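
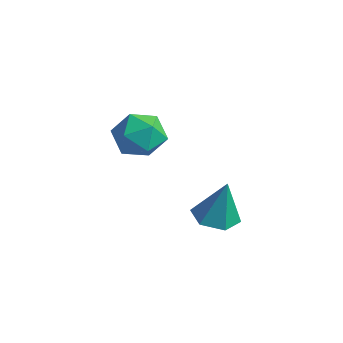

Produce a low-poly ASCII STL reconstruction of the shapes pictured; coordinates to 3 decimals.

solid 
facet normal -0.185 -0.128 -0.974
outer loop
vertex 2.943 2.351 0.947
vertex 2.183 1.71 1.176
vertex 1.997 2.708 1.08
endloop
endfacet
facet normal 0.371 0.902 0.222
outer loop
vertex 2.943 2.351 0.947
vertex 1.997 2.708 1.08
vertex 2.557 1.97 3.144
endloop
endfacet
facet normal -0.184 -0.128 -0.974
outer loop
vertex 1.997 2.708 1.08
vertex 2.183 1.71 1.176
vertex 1.237 2.067 1.308
endloop
endfacet
facet normal -0.514 0.754 0.409
outer loop
vertex 1.997 2.708 1.08
vertex 1.237 2.067 1.308
vertex 2.557 1.97 3.144
endloop
endfacet
facet normal -0.184 -0.128 -0.974
outer loop
vertex 1.237 2.067 1.308
vertex 2.183 1.71 1.176
vertex 1.424 1.069 1.404
endloop
endfacet
facet normal -0.811 -0.096 0.578
outer loop
vertex 1.237 2.067 1.308
vertex 1.424 1.069 1.404
vertex 2.557 1.97 3.144
endloop
endfacet
facet normal -0.184 -0.128 -0.974
outer loop
vertex 1.424 1.069 1.404
vertex 2.183 1.71 1.176
vertex 2.37 0.712 1.272
endloop
endfacet
facet normal -0.223 -0.799 0.559
outer loop
vertex 1.424 1.069 1.404
vertex 2.37 0.712 1.272
vertex 2.557 1.97 3.144
endloop
endfacet
facet normal -0.184 -0.128 -0.974
outer loop
vertex 2.37 0.712 1.272
vertex 2.183 1.71 1.176
vertex 3.13 1.353 1.044
endloop
endfacet
facet normal 0.661 -0.652 0.372
outer loop
vertex 2.37 0.712 1.272
vertex 3.13 1.353 1.044
vertex 2.557 1.97 3.144
endloop
endfacet
facet normal -0.185 -0.129 -0.974
outer loop
vertex 3.13 1.353 1.044
vertex 2.183 1.71 1.176
vertex 2.943 2.351 0.947
endloop
endfacet
facet normal 0.959 0.199 0.203
outer loop
vertex 3.13 1.353 1.044
vertex 2.943 2.351 0.947
vertex 2.557 1.97 3.144
endloop
endfacet
facet normal -0.842 -0.160 0.515
outer loop
vertex -3.465 2.184 3.732
vertex -3.29 0.97 3.64
vertex -2.823 1.588 4.595
endloop
endfacet
facet normal -0.537 0.453 0.712
outer loop
vertex -3.465 2.184 3.732
vertex -2.823 1.588 4.595
vertex -2.438 2.683 4.189
endloop
endfacet
facet normal -0.480 0.867 0.133
outer loop
vertex -3.465 2.184 3.732
vertex -2.438 2.683 4.189
vertex -2.666 2.742 2.981
endloop
endfacet
facet normal -0.751 0.509 -0.421
outer loop
vertex -3.465 2.184 3.732
vertex -2.666 2.742 2.981
vertex -3.193 1.683 2.642
endloop
endfacet
facet normal -0.975 -0.126 -0.185
outer loop
vertex -3.465 2.184 3.732
vertex -3.193 1.683 2.642
vertex -3.29 0.97 3.64
endloop
endfacet
facet normal 0.123 0.307 0.944
outer loop
vertex -2.438 2.683 4.189
vertex -2.823 1.588 4.595
vertex -1.627 1.777 4.378
endloop
endfacet
facet normal -0.372 -0.686 0.626
outer loop
vertex -2.823 1.588 4.595
vertex -3.29 0.97 3.64
vertex -2.154 0.718 4.039
endloop
endfacet
facet normal -0.587 -0.631 -0.508
outer loop
vertex -3.29 0.97 3.64
vertex -3.193 1.683 2.642
vertex -2.382 0.777 2.831
endloop
endfacet
facet normal -0.224 0.397 -0.890
outer loop
vertex -3.193 1.683 2.642
vertex -2.666 2.742 2.981
vertex -1.997 1.872 2.425
endloop
endfacet
facet normal 0.214 0.977 0.007
outer loop
vertex -2.666 2.742 2.981
vertex -2.438 2.683 4.189
vertex -1.53 2.49 3.38
endloop
endfacet
facet normal 0.751 -0.509 0.421
outer loop
vertex -1.355 1.276 3.288
vertex -1.627 1.777 4.378
vertex -2.154 0.718 4.039
endloop
endfacet
facet normal 0.480 -0.867 -0.133
outer loop
vertex -1.355 1.276 3.288
vertex -2.154 0.718 4.039
vertex -2.382 0.777 2.831
endloop
endfacet
facet normal 0.537 -0.453 -0.712
outer loop
vertex -1.355 1.276 3.288
vertex -2.382 0.777 2.831
vertex -1.997 1.872 2.425
endloop
endfacet
facet normal 0.842 0.160 -0.515
outer loop
vertex -1.355 1.276 3.288
vertex -1.997 1.872 2.425
vertex -1.53 2.49 3.38
endloop
endfacet
facet normal 0.975 0.126 0.185
outer loop
vertex -1.355 1.276 3.288
vertex -1.53 2.49 3.38
vertex -1.627 1.777 4.378
endloop
endfacet
facet normal 0.224 -0.397 0.890
outer loop
vertex -2.154 0.718 4.039
vertex -1.627 1.777 4.378
vertex -2.823 1.588 4.595
endloop
endfacet
facet normal -0.214 -0.977 -0.007
outer loop
vertex -2.382 0.777 2.831
vertex -2.154 0.718 4.039
vertex -3.29 0.97 3.64
endloop
endfacet
facet normal -0.123 -0.307 -0.944
outer loop
vertex -1.997 1.872 2.425
vertex -2.382 0.777 2.831
vertex -3.193 1.683 2.642
endloop
endfacet
facet normal 0.372 0.686 -0.626
outer loop
vertex -1.53 2.49 3.38
vertex -1.997 1.872 2.425
vertex -2.666 2.742 2.981
endloop
endfacet
facet normal 0.587 0.631 0.508
outer loop
vertex -1.627 1.777 4.378
vertex -1.53 2.49 3.38
vertex -2.438 2.683 4.189
endloop
endfacet

endsolid


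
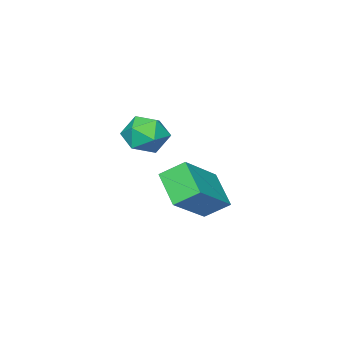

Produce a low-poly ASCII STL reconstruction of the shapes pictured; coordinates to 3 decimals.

solid 
facet normal -0.958 0.278 -0.070
outer loop
vertex 1.925 -1.923 2.48
vertex 1.861 -1.969 3.17
vertex 2.056 -1.37 2.879
endloop
endfacet
facet normal -0.570 0.565 -0.596
outer loop
vertex 1.925 -1.923 2.48
vertex 2.056 -1.37 2.879
vertex 2.471 -1.518 2.342
endloop
endfacet
facet normal -0.267 0.032 -0.963
outer loop
vertex 1.925 -1.923 2.48
vertex 2.471 -1.518 2.342
vertex 2.533 -2.208 2.302
endloop
endfacet
facet normal -0.468 -0.584 -0.664
outer loop
vertex 1.925 -1.923 2.48
vertex 2.533 -2.208 2.302
vertex 2.156 -2.487 2.813
endloop
endfacet
facet normal -0.895 -0.432 -0.112
outer loop
vertex 1.925 -1.923 2.48
vertex 2.156 -2.487 2.813
vertex 1.861 -1.969 3.17
endloop
endfacet
facet normal -0.049 0.952 -0.301
outer loop
vertex 2.471 -1.518 2.342
vertex 2.056 -1.37 2.879
vertex 2.744 -1.313 2.947
endloop
endfacet
facet normal -0.677 0.488 0.551
outer loop
vertex 2.056 -1.37 2.879
vertex 1.861 -1.969 3.17
vertex 2.367 -1.592 3.458
endloop
endfacet
facet normal -0.575 -0.660 0.483
outer loop
vertex 1.861 -1.969 3.17
vertex 2.156 -2.487 2.813
vertex 2.429 -2.282 3.418
endloop
endfacet
facet normal 0.115 -0.905 -0.409
outer loop
vertex 2.156 -2.487 2.813
vertex 2.533 -2.208 2.302
vertex 2.844 -2.43 2.881
endloop
endfacet
facet normal 0.440 0.091 -0.893
outer loop
vertex 2.533 -2.208 2.302
vertex 2.471 -1.518 2.342
vertex 3.039 -1.831 2.59
endloop
endfacet
facet normal 0.468 0.584 0.664
outer loop
vertex 2.975 -1.877 3.28
vertex 2.744 -1.313 2.947
vertex 2.367 -1.592 3.458
endloop
endfacet
facet normal 0.267 -0.032 0.963
outer loop
vertex 2.975 -1.877 3.28
vertex 2.367 -1.592 3.458
vertex 2.429 -2.282 3.418
endloop
endfacet
facet normal 0.570 -0.565 0.596
outer loop
vertex 2.975 -1.877 3.28
vertex 2.429 -2.282 3.418
vertex 2.844 -2.43 2.881
endloop
endfacet
facet normal 0.958 -0.278 0.070
outer loop
vertex 2.975 -1.877 3.28
vertex 2.844 -2.43 2.881
vertex 3.039 -1.831 2.59
endloop
endfacet
facet normal 0.895 0.432 0.112
outer loop
vertex 2.975 -1.877 3.28
vertex 3.039 -1.831 2.59
vertex 2.744 -1.313 2.947
endloop
endfacet
facet normal -0.115 0.905 0.409
outer loop
vertex 2.367 -1.592 3.458
vertex 2.744 -1.313 2.947
vertex 2.056 -1.37 2.879
endloop
endfacet
facet normal -0.440 -0.091 0.893
outer loop
vertex 2.429 -2.282 3.418
vertex 2.367 -1.592 3.458
vertex 1.861 -1.969 3.17
endloop
endfacet
facet normal 0.049 -0.952 0.301
outer loop
vertex 2.844 -2.43 2.881
vertex 2.429 -2.282 3.418
vertex 2.156 -2.487 2.813
endloop
endfacet
facet normal 0.677 -0.488 -0.551
outer loop
vertex 3.039 -1.831 2.59
vertex 2.844 -2.43 2.881
vertex 2.533 -2.208 2.302
endloop
endfacet
facet normal 0.575 0.660 -0.483
outer loop
vertex 2.744 -1.313 2.947
vertex 3.039 -1.831 2.59
vertex 2.471 -1.518 2.342
endloop
endfacet
facet normal -0.809 -0.091 -0.581
outer loop
vertex -0.265 -2.847 -0.271
vertex -0.692 -2.265 0.233
vertex 0.143 -1.932 -0.983
endloop
endfacet
facet normal 0.484 -0.662 -0.573
outer loop
vertex 1.552 -1.775 0.027
vertex -0.265 -2.847 -0.271
vertex 0.143 -1.932 -0.983
endloop
endfacet
facet normal -0.809 -0.090 -0.580
outer loop
vertex 0.143 -1.932 -0.983
vertex -0.692 -2.265 0.233
vertex -0.283 -1.35 -0.479
endloop
endfacet
facet normal 0.332 0.745 -0.579
outer loop
vertex -0.283 -1.35 -0.479
vertex 1.552 -1.775 0.027
vertex 0.143 -1.932 -0.983
endloop
endfacet
facet normal -0.332 -0.745 0.579
outer loop
vertex -0.265 -2.847 -0.271
vertex 0.717 -2.108 1.243
vertex -0.692 -2.265 0.233
endloop
endfacet
facet normal 0.484 -0.662 -0.572
outer loop
vertex 1.143 -2.69 0.739
vertex -0.265 -2.847 -0.271
vertex 1.552 -1.775 0.027
endloop
endfacet
facet normal -0.332 -0.745 0.579
outer loop
vertex 1.143 -2.69 0.739
vertex 0.717 -2.108 1.243
vertex -0.265 -2.847 -0.271
endloop
endfacet
facet normal -0.484 0.662 0.572
outer loop
vertex -0.692 -2.265 0.233
vertex 0.717 -2.108 1.243
vertex -0.283 -1.35 -0.479
endloop
endfacet
facet normal 0.332 0.745 -0.579
outer loop
vertex 1.125 -1.193 0.531
vertex 1.552 -1.775 0.027
vertex -0.283 -1.35 -0.479
endloop
endfacet
facet normal -0.484 0.661 0.572
outer loop
vertex -0.283 -1.35 -0.479
vertex 0.717 -2.108 1.243
vertex 1.125 -1.193 0.531
endloop
endfacet
facet normal 0.809 0.090 0.581
outer loop
vertex 1.125 -1.193 0.531
vertex 1.143 -2.69 0.739
vertex 1.552 -1.775 0.027
endloop
endfacet
facet normal 0.810 0.090 0.580
outer loop
vertex 0.717 -2.108 1.243
vertex 1.143 -2.69 0.739
vertex 1.125 -1.193 0.531
endloop
endfacet

endsolid


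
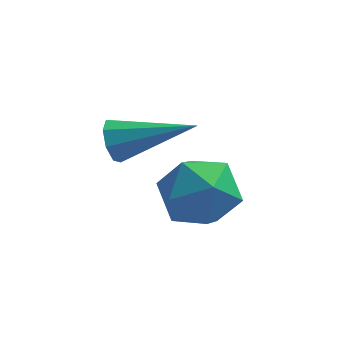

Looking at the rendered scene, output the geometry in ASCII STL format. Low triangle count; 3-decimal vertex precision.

solid 
facet normal -0.938 0.004 -0.347
outer loop
vertex 0.796 2.014 -0.896
vertex 0.629 2.232 -0.443
vertex 0.802 2.419 -0.908
endloop
endfacet
facet normal 0.586 -0.033 -0.810
outer loop
vertex 0.796 2.014 -0.896
vertex 0.802 2.419 -0.908
vertex 2.271 2.228 0.163
endloop
endfacet
facet normal -0.937 0.002 -0.348
outer loop
vertex 0.802 2.419 -0.908
vertex 0.629 2.232 -0.443
vertex 0.706 2.715 -0.648
endloop
endfacet
facet normal 0.498 0.658 -0.565
outer loop
vertex 0.802 2.419 -0.908
vertex 0.706 2.715 -0.648
vertex 2.271 2.228 0.163
endloop
endfacet
facet normal -0.938 0.003 -0.346
outer loop
vertex 0.706 2.715 -0.648
vertex 0.629 2.232 -0.443
vertex 0.566 2.729 -0.268
endloop
endfacet
facet normal 0.267 0.962 0.063
outer loop
vertex 0.706 2.715 -0.648
vertex 0.566 2.729 -0.268
vertex 2.271 2.228 0.163
endloop
endfacet
facet normal -0.939 0.003 -0.345
outer loop
vertex 0.566 2.729 -0.268
vertex 0.629 2.232 -0.443
vertex 0.463 2.451 0.01
endloop
endfacet
facet normal 0.026 0.702 0.712
outer loop
vertex 0.566 2.729 -0.268
vertex 0.463 2.451 0.01
vertex 2.271 2.228 0.163
endloop
endfacet
facet normal -0.938 0.004 -0.346
outer loop
vertex 0.463 2.451 0.01
vertex 0.629 2.232 -0.443
vertex 0.457 2.046 0.022
endloop
endfacet
facet normal -0.081 0.031 0.996
outer loop
vertex 0.463 2.451 0.01
vertex 0.457 2.046 0.022
vertex 2.271 2.228 0.163
endloop
endfacet
facet normal -0.938 0.003 -0.346
outer loop
vertex 0.457 2.046 0.022
vertex 0.629 2.232 -0.443
vertex 0.552 1.75 -0.238
endloop
endfacet
facet normal 0.008 -0.659 0.753
outer loop
vertex 0.457 2.046 0.022
vertex 0.552 1.75 -0.238
vertex 2.271 2.228 0.163
endloop
endfacet
facet normal -0.938 0.002 -0.347
outer loop
vertex 0.552 1.75 -0.238
vertex 0.629 2.232 -0.443
vertex 0.693 1.736 -0.619
endloop
endfacet
facet normal 0.239 -0.963 0.124
outer loop
vertex 0.552 1.75 -0.238
vertex 0.693 1.736 -0.619
vertex 2.271 2.228 0.163
endloop
endfacet
facet normal -0.938 0.002 -0.347
outer loop
vertex 0.693 1.736 -0.619
vertex 0.629 2.232 -0.443
vertex 0.796 2.014 -0.896
endloop
endfacet
facet normal 0.480 -0.702 -0.526
outer loop
vertex 0.693 1.736 -0.619
vertex 0.796 2.014 -0.896
vertex 2.271 2.228 0.163
endloop
endfacet
facet normal -0.685 0.510 0.520
outer loop
vertex 1.38 2.976 -2.304
vertex 1.905 2.872 -1.511
vertex 2.04 3.63 -2.077
endloop
endfacet
facet normal -0.667 0.728 -0.159
outer loop
vertex 1.38 2.976 -2.304
vertex 2.04 3.63 -2.077
vertex 1.943 3.343 -2.985
endloop
endfacet
facet normal -0.802 0.163 -0.575
outer loop
vertex 1.38 2.976 -2.304
vertex 1.943 3.343 -2.985
vertex 1.748 2.406 -2.979
endloop
endfacet
facet normal -0.903 -0.402 -0.152
outer loop
vertex 1.38 2.976 -2.304
vertex 1.748 2.406 -2.979
vertex 1.724 2.115 -2.068
endloop
endfacet
facet normal -0.830 -0.188 0.525
outer loop
vertex 1.38 2.976 -2.304
vertex 1.724 2.115 -2.068
vertex 1.905 2.872 -1.511
endloop
endfacet
facet normal -0.005 0.954 -0.301
outer loop
vertex 1.943 3.343 -2.985
vertex 2.04 3.63 -2.077
vertex 2.816 3.465 -2.612
endloop
endfacet
facet normal -0.034 0.602 0.798
outer loop
vertex 2.04 3.63 -2.077
vertex 1.905 2.872 -1.511
vertex 2.792 3.174 -1.701
endloop
endfacet
facet normal -0.270 -0.528 0.805
outer loop
vertex 1.905 2.872 -1.511
vertex 1.724 2.115 -2.068
vertex 2.597 2.237 -1.695
endloop
endfacet
facet normal -0.386 -0.876 -0.290
outer loop
vertex 1.724 2.115 -2.068
vertex 1.748 2.406 -2.979
vertex 2.5 1.95 -2.603
endloop
endfacet
facet normal -0.222 0.040 -0.974
outer loop
vertex 1.748 2.406 -2.979
vertex 1.943 3.343 -2.985
vertex 2.635 2.708 -3.169
endloop
endfacet
facet normal 0.903 0.402 0.152
outer loop
vertex 3.16 2.604 -2.376
vertex 2.816 3.465 -2.612
vertex 2.792 3.174 -1.701
endloop
endfacet
facet normal 0.802 -0.163 0.575
outer loop
vertex 3.16 2.604 -2.376
vertex 2.792 3.174 -1.701
vertex 2.597 2.237 -1.695
endloop
endfacet
facet normal 0.667 -0.728 0.159
outer loop
vertex 3.16 2.604 -2.376
vertex 2.597 2.237 -1.695
vertex 2.5 1.95 -2.603
endloop
endfacet
facet normal 0.685 -0.510 -0.520
outer loop
vertex 3.16 2.604 -2.376
vertex 2.5 1.95 -2.603
vertex 2.635 2.708 -3.169
endloop
endfacet
facet normal 0.830 0.188 -0.525
outer loop
vertex 3.16 2.604 -2.376
vertex 2.635 2.708 -3.169
vertex 2.816 3.465 -2.612
endloop
endfacet
facet normal 0.386 0.876 0.290
outer loop
vertex 2.792 3.174 -1.701
vertex 2.816 3.465 -2.612
vertex 2.04 3.63 -2.077
endloop
endfacet
facet normal 0.222 -0.040 0.974
outer loop
vertex 2.597 2.237 -1.695
vertex 2.792 3.174 -1.701
vertex 1.905 2.872 -1.511
endloop
endfacet
facet normal 0.005 -0.954 0.301
outer loop
vertex 2.5 1.95 -2.603
vertex 2.597 2.237 -1.695
vertex 1.724 2.115 -2.068
endloop
endfacet
facet normal 0.034 -0.602 -0.798
outer loop
vertex 2.635 2.708 -3.169
vertex 2.5 1.95 -2.603
vertex 1.748 2.406 -2.979
endloop
endfacet
facet normal 0.270 0.528 -0.805
outer loop
vertex 2.816 3.465 -2.612
vertex 2.635 2.708 -3.169
vertex 1.943 3.343 -2.985
endloop
endfacet

endsolid


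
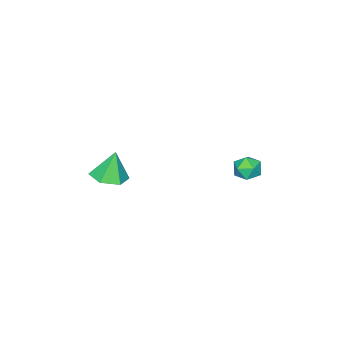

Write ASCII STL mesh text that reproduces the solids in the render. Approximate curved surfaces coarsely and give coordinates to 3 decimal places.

solid 
facet normal 0.236 -0.072 -0.969
outer loop
vertex 4.482 -0.977 1.274
vertex 3.508 -1.23 1.056
vertex 3.796 -0.242 1.053
endloop
endfacet
facet normal 0.514 0.649 0.561
outer loop
vertex 4.482 -0.977 1.274
vertex 3.796 -0.242 1.053
vertex 3.112 -1.11 2.684
endloop
endfacet
facet normal 0.236 -0.072 -0.969
outer loop
vertex 3.796 -0.242 1.053
vertex 3.508 -1.23 1.056
vertex 2.822 -0.495 0.835
endloop
endfacet
facet normal -0.307 0.887 0.343
outer loop
vertex 3.796 -0.242 1.053
vertex 2.822 -0.495 0.835
vertex 3.112 -1.11 2.684
endloop
endfacet
facet normal 0.235 -0.072 -0.969
outer loop
vertex 2.822 -0.495 0.835
vertex 3.508 -1.23 1.056
vertex 2.533 -1.483 0.838
endloop
endfacet
facet normal -0.932 0.273 0.237
outer loop
vertex 2.822 -0.495 0.835
vertex 2.533 -1.483 0.838
vertex 3.112 -1.11 2.684
endloop
endfacet
facet normal 0.235 -0.072 -0.969
outer loop
vertex 2.533 -1.483 0.838
vertex 3.508 -1.23 1.056
vertex 3.219 -2.219 1.059
endloop
endfacet
facet normal -0.736 -0.581 0.348
outer loop
vertex 2.533 -1.483 0.838
vertex 3.219 -2.219 1.059
vertex 3.112 -1.11 2.684
endloop
endfacet
facet normal 0.235 -0.072 -0.969
outer loop
vertex 3.219 -2.219 1.059
vertex 3.508 -1.23 1.056
vertex 4.194 -1.966 1.277
endloop
endfacet
facet normal 0.086 -0.820 0.565
outer loop
vertex 3.219 -2.219 1.059
vertex 4.194 -1.966 1.277
vertex 3.112 -1.11 2.684
endloop
endfacet
facet normal 0.236 -0.072 -0.969
outer loop
vertex 4.194 -1.966 1.277
vertex 3.508 -1.23 1.056
vertex 4.482 -0.977 1.274
endloop
endfacet
facet normal 0.712 -0.205 0.672
outer loop
vertex 4.194 -1.966 1.277
vertex 4.482 -0.977 1.274
vertex 3.112 -1.11 2.684
endloop
endfacet
facet normal -0.113 0.482 0.869
outer loop
vertex -3.725 2.714 -0.224
vertex -3.169 2.183 0.143
vertex -2.895 2.903 -0.221
endloop
endfacet
facet normal -0.212 0.924 0.317
outer loop
vertex -3.725 2.714 -0.224
vertex -2.895 2.903 -0.221
vertex -3.36 3.037 -0.922
endloop
endfacet
facet normal -0.743 0.664 -0.082
outer loop
vertex -3.725 2.714 -0.224
vertex -3.36 3.037 -0.922
vertex -3.921 2.4 -0.992
endloop
endfacet
facet normal -0.973 0.061 0.223
outer loop
vertex -3.725 2.714 -0.224
vertex -3.921 2.4 -0.992
vertex -3.803 1.872 -0.334
endloop
endfacet
facet normal -0.584 -0.052 0.810
outer loop
vertex -3.725 2.714 -0.224
vertex -3.803 1.872 -0.334
vertex -3.169 2.183 0.143
endloop
endfacet
facet normal 0.381 0.921 -0.077
outer loop
vertex -3.36 3.037 -0.922
vertex -2.895 2.903 -0.221
vertex -2.577 2.708 -0.986
endloop
endfacet
facet normal 0.542 0.206 0.815
outer loop
vertex -2.895 2.903 -0.221
vertex -3.169 2.183 0.143
vertex -2.459 2.18 -0.328
endloop
endfacet
facet normal -0.218 -0.659 0.720
outer loop
vertex -3.169 2.183 0.143
vertex -3.803 1.872 -0.334
vertex -3.02 1.543 -0.398
endloop
endfacet
facet normal -0.848 -0.477 -0.231
outer loop
vertex -3.803 1.872 -0.334
vertex -3.921 2.4 -0.992
vertex -3.485 1.677 -1.099
endloop
endfacet
facet normal -0.477 0.500 -0.723
outer loop
vertex -3.921 2.4 -0.992
vertex -3.36 3.037 -0.922
vertex -3.211 2.397 -1.463
endloop
endfacet
facet normal 0.973 -0.061 -0.223
outer loop
vertex -2.655 1.866 -1.096
vertex -2.577 2.708 -0.986
vertex -2.459 2.18 -0.328
endloop
endfacet
facet normal 0.743 -0.664 0.082
outer loop
vertex -2.655 1.866 -1.096
vertex -2.459 2.18 -0.328
vertex -3.02 1.543 -0.398
endloop
endfacet
facet normal 0.212 -0.924 -0.317
outer loop
vertex -2.655 1.866 -1.096
vertex -3.02 1.543 -0.398
vertex -3.485 1.677 -1.099
endloop
endfacet
facet normal 0.113 -0.482 -0.869
outer loop
vertex -2.655 1.866 -1.096
vertex -3.485 1.677 -1.099
vertex -3.211 2.397 -1.463
endloop
endfacet
facet normal 0.584 0.052 -0.810
outer loop
vertex -2.655 1.866 -1.096
vertex -3.211 2.397 -1.463
vertex -2.577 2.708 -0.986
endloop
endfacet
facet normal 0.848 0.477 0.231
outer loop
vertex -2.459 2.18 -0.328
vertex -2.577 2.708 -0.986
vertex -2.895 2.903 -0.221
endloop
endfacet
facet normal 0.477 -0.500 0.723
outer loop
vertex -3.02 1.543 -0.398
vertex -2.459 2.18 -0.328
vertex -3.169 2.183 0.143
endloop
endfacet
facet normal -0.381 -0.921 0.077
outer loop
vertex -3.485 1.677 -1.099
vertex -3.02 1.543 -0.398
vertex -3.803 1.872 -0.334
endloop
endfacet
facet normal -0.542 -0.206 -0.815
outer loop
vertex -3.211 2.397 -1.463
vertex -3.485 1.677 -1.099
vertex -3.921 2.4 -0.992
endloop
endfacet
facet normal 0.218 0.659 -0.720
outer loop
vertex -2.577 2.708 -0.986
vertex -3.211 2.397 -1.463
vertex -3.36 3.037 -0.922
endloop
endfacet

endsolid


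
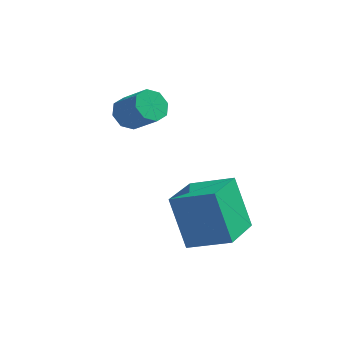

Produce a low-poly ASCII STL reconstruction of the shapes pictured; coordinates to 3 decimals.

solid 
facet normal -0.934 -0.033 -0.355
outer loop
vertex -1.325 -1.847 -0.593
vertex -1.262 -0.038 -0.925
vertex -0.602 -2.215 -2.465
endloop
endfacet
facet normal -0.034 -0.983 0.180
outer loop
vertex 0.902 -2.162 -1.895
vertex -1.325 -1.847 -0.593
vertex -0.602 -2.215 -2.465
endloop
endfacet
facet normal -0.935 -0.033 -0.354
outer loop
vertex -0.602 -2.215 -2.465
vertex -1.262 -0.038 -0.925
vertex -0.54 -0.406 -2.797
endloop
endfacet
facet normal 0.354 -0.181 -0.918
outer loop
vertex -0.54 -0.406 -2.797
vertex 0.902 -2.162 -1.895
vertex -0.602 -2.215 -2.465
endloop
endfacet
facet normal -0.354 0.181 0.918
outer loop
vertex -1.325 -1.847 -0.593
vertex 0.242 0.015 -0.355
vertex -1.262 -0.038 -0.925
endloop
endfacet
facet normal -0.034 -0.983 0.180
outer loop
vertex 0.18 -1.794 -0.023
vertex -1.325 -1.847 -0.593
vertex 0.902 -2.162 -1.895
endloop
endfacet
facet normal -0.354 0.181 0.918
outer loop
vertex 0.18 -1.794 -0.023
vertex 0.242 0.015 -0.355
vertex -1.325 -1.847 -0.593
endloop
endfacet
facet normal 0.034 0.983 -0.180
outer loop
vertex -1.262 -0.038 -0.925
vertex 0.242 0.015 -0.355
vertex -0.54 -0.406 -2.797
endloop
endfacet
facet normal 0.354 -0.181 -0.918
outer loop
vertex 0.965 -0.353 -2.227
vertex 0.902 -2.162 -1.895
vertex -0.54 -0.406 -2.797
endloop
endfacet
facet normal 0.034 0.983 -0.180
outer loop
vertex -0.54 -0.406 -2.797
vertex 0.242 0.015 -0.355
vertex 0.965 -0.353 -2.227
endloop
endfacet
facet normal 0.935 0.032 0.354
outer loop
vertex 0.965 -0.353 -2.227
vertex 0.18 -1.794 -0.023
vertex 0.902 -2.162 -1.895
endloop
endfacet
facet normal 0.934 0.033 0.354
outer loop
vertex 0.242 0.015 -0.355
vertex 0.18 -1.794 -0.023
vertex 0.965 -0.353 -2.227
endloop
endfacet
facet normal -0.741 0.290 -0.605
outer loop
vertex -3.543 1.767 0.473
vertex -4.005 1.591 0.954
vertex -3.655 2.165 0.801
endloop
endfacet
facet normal 0.638 0.589 -0.497
outer loop
vertex -3.543 1.767 0.473
vertex -3.655 2.165 0.801
vertex -2.573 1.385 1.265
endloop
endfacet
facet normal 0.637 0.588 -0.498
outer loop
vertex -2.573 1.385 1.265
vertex -3.655 2.165 0.801
vertex -2.684 1.783 1.593
endloop
endfacet
facet normal 0.741 -0.292 0.605
outer loop
vertex -2.573 1.385 1.265
vertex -2.684 1.783 1.593
vertex -3.035 1.209 1.746
endloop
endfacet
facet normal -0.741 0.291 -0.605
outer loop
vertex -3.655 2.165 0.801
vertex -4.005 1.591 0.954
vertex -3.972 2.227 1.219
endloop
endfacet
facet normal 0.302 0.949 0.088
outer loop
vertex -3.655 2.165 0.801
vertex -3.972 2.227 1.219
vertex -2.684 1.783 1.593
endloop
endfacet
facet normal 0.302 0.949 0.088
outer loop
vertex -2.684 1.783 1.593
vertex -3.972 2.227 1.219
vertex -3.001 1.845 2.011
endloop
endfacet
facet normal 0.741 -0.292 0.605
outer loop
vertex -2.684 1.783 1.593
vertex -3.001 1.845 2.011
vertex -3.035 1.209 1.746
endloop
endfacet
facet normal -0.742 0.290 -0.604
outer loop
vertex -3.972 2.227 1.219
vertex -4.005 1.591 0.954
vertex -4.308 1.916 1.482
endloop
endfacet
facet normal -0.211 0.754 0.622
outer loop
vertex -3.972 2.227 1.219
vertex -4.308 1.916 1.482
vertex -3.001 1.845 2.011
endloop
endfacet
facet normal -0.211 0.754 0.622
outer loop
vertex -3.001 1.845 2.011
vertex -4.308 1.916 1.482
vertex -3.337 1.534 2.274
endloop
endfacet
facet normal 0.742 -0.291 0.604
outer loop
vertex -3.001 1.845 2.011
vertex -3.337 1.534 2.274
vertex -3.035 1.209 1.746
endloop
endfacet
facet normal -0.741 0.292 -0.605
outer loop
vertex -4.308 1.916 1.482
vertex -4.005 1.591 0.954
vertex -4.467 1.415 1.435
endloop
endfacet
facet normal -0.600 0.116 0.792
outer loop
vertex -4.308 1.916 1.482
vertex -4.467 1.415 1.435
vertex -3.337 1.534 2.274
endloop
endfacet
facet normal -0.600 0.117 0.791
outer loop
vertex -3.337 1.534 2.274
vertex -4.467 1.415 1.435
vertex -3.497 1.033 2.227
endloop
endfacet
facet normal 0.741 -0.293 0.604
outer loop
vertex -3.337 1.534 2.274
vertex -3.497 1.033 2.227
vertex -3.035 1.209 1.746
endloop
endfacet
facet normal -0.741 0.292 -0.605
outer loop
vertex -4.467 1.415 1.435
vertex -4.005 1.591 0.954
vertex -4.356 1.017 1.107
endloop
endfacet
facet normal -0.638 -0.588 0.498
outer loop
vertex -4.467 1.415 1.435
vertex -4.356 1.017 1.107
vertex -3.497 1.033 2.227
endloop
endfacet
facet normal -0.637 -0.589 0.497
outer loop
vertex -3.497 1.033 2.227
vertex -4.356 1.017 1.107
vertex -3.385 0.635 1.899
endloop
endfacet
facet normal 0.741 -0.290 0.605
outer loop
vertex -3.497 1.033 2.227
vertex -3.385 0.635 1.899
vertex -3.035 1.209 1.746
endloop
endfacet
facet normal -0.741 0.292 -0.605
outer loop
vertex -4.356 1.017 1.107
vertex -4.005 1.591 0.954
vertex -4.039 0.955 0.689
endloop
endfacet
facet normal -0.302 -0.949 -0.088
outer loop
vertex -4.356 1.017 1.107
vertex -4.039 0.955 0.689
vertex -3.385 0.635 1.899
endloop
endfacet
facet normal -0.302 -0.949 -0.088
outer loop
vertex -3.385 0.635 1.899
vertex -4.039 0.955 0.689
vertex -3.068 0.573 1.481
endloop
endfacet
facet normal 0.741 -0.291 0.605
outer loop
vertex -3.385 0.635 1.899
vertex -3.068 0.573 1.481
vertex -3.035 1.209 1.746
endloop
endfacet
facet normal -0.742 0.291 -0.604
outer loop
vertex -4.039 0.955 0.689
vertex -4.005 1.591 0.954
vertex -3.703 1.266 0.426
endloop
endfacet
facet normal 0.211 -0.754 -0.622
outer loop
vertex -4.039 0.955 0.689
vertex -3.703 1.266 0.426
vertex -3.068 0.573 1.481
endloop
endfacet
facet normal 0.211 -0.754 -0.622
outer loop
vertex -3.068 0.573 1.481
vertex -3.703 1.266 0.426
vertex -2.732 0.884 1.218
endloop
endfacet
facet normal 0.742 -0.290 0.604
outer loop
vertex -3.068 0.573 1.481
vertex -2.732 0.884 1.218
vertex -3.035 1.209 1.746
endloop
endfacet
facet normal -0.741 0.293 -0.604
outer loop
vertex -3.703 1.266 0.426
vertex -4.005 1.591 0.954
vertex -3.543 1.767 0.473
endloop
endfacet
facet normal 0.600 -0.117 -0.792
outer loop
vertex -3.703 1.266 0.426
vertex -3.543 1.767 0.473
vertex -2.732 0.884 1.218
endloop
endfacet
facet normal 0.600 -0.116 -0.791
outer loop
vertex -2.732 0.884 1.218
vertex -3.543 1.767 0.473
vertex -2.573 1.385 1.265
endloop
endfacet
facet normal 0.741 -0.292 0.605
outer loop
vertex -2.732 0.884 1.218
vertex -2.573 1.385 1.265
vertex -3.035 1.209 1.746
endloop
endfacet

endsolid


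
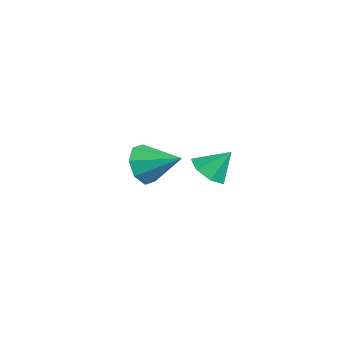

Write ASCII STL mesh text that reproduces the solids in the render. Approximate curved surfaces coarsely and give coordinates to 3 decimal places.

solid 
facet normal -0.197 -0.616 -0.763
outer loop
vertex 2.892 -0.746 -1.674
vertex 2.365 -1.12 -1.236
vertex 2.26 -0.506 -1.705
endloop
endfacet
facet normal 0.357 0.920 -0.160
outer loop
vertex 2.892 -0.746 -1.674
vertex 2.26 -0.506 -1.705
vertex 2.595 -0.4 -0.344
endloop
endfacet
facet normal -0.195 -0.616 -0.763
outer loop
vertex 2.26 -0.506 -1.705
vertex 2.365 -1.12 -1.236
vertex 1.707 -0.728 -1.384
endloop
endfacet
facet normal -0.364 0.931 0.017
outer loop
vertex 2.26 -0.506 -1.705
vertex 1.707 -0.728 -1.384
vertex 2.595 -0.4 -0.344
endloop
endfacet
facet normal -0.196 -0.616 -0.763
outer loop
vertex 1.707 -0.728 -1.384
vertex 2.365 -1.12 -1.236
vertex 1.65 -1.246 -0.951
endloop
endfacet
facet normal -0.736 0.480 0.477
outer loop
vertex 1.707 -0.728 -1.384
vertex 1.65 -1.246 -0.951
vertex 2.595 -0.4 -0.344
endloop
endfacet
facet normal -0.196 -0.615 -0.764
outer loop
vertex 1.65 -1.246 -0.951
vertex 2.365 -1.12 -1.236
vertex 2.132 -1.669 -0.734
endloop
endfacet
facet normal -0.477 -0.095 0.874
outer loop
vertex 1.65 -1.246 -0.951
vertex 2.132 -1.669 -0.734
vertex 2.595 -0.4 -0.344
endloop
endfacet
facet normal -0.195 -0.615 -0.764
outer loop
vertex 2.132 -1.669 -0.734
vertex 2.365 -1.12 -1.236
vertex 2.789 -1.679 -0.894
endloop
endfacet
facet normal 0.216 -0.358 0.908
outer loop
vertex 2.132 -1.669 -0.734
vertex 2.789 -1.679 -0.894
vertex 2.595 -0.4 -0.344
endloop
endfacet
facet normal -0.197 -0.616 -0.763
outer loop
vertex 2.789 -1.679 -0.894
vertex 2.365 -1.12 -1.236
vertex 3.127 -1.268 -1.313
endloop
endfacet
facet normal 0.825 -0.113 0.554
outer loop
vertex 2.789 -1.679 -0.894
vertex 3.127 -1.268 -1.313
vertex 2.595 -0.4 -0.344
endloop
endfacet
facet normal -0.197 -0.616 -0.763
outer loop
vertex 3.127 -1.268 -1.313
vertex 2.365 -1.12 -1.236
vertex 2.892 -0.746 -1.674
endloop
endfacet
facet normal 0.887 0.455 0.080
outer loop
vertex 3.127 -1.268 -1.313
vertex 2.892 -0.746 -1.674
vertex 2.595 -0.4 -0.344
endloop
endfacet
facet normal -0.597 -0.699 -0.394
outer loop
vertex -1.335 -2.391 -3.635
vertex -1.937 -2.279 -2.921
vertex -1.833 -1.89 -3.77
endloop
endfacet
facet normal 0.639 0.471 -0.609
outer loop
vertex -1.335 -2.391 -3.635
vertex -1.833 -1.89 -3.77
vertex -0.963 -1.141 -2.279
endloop
endfacet
facet normal -0.598 -0.698 -0.393
outer loop
vertex -1.833 -1.89 -3.77
vertex -1.937 -2.279 -2.921
vertex -2.391 -1.616 -3.408
endloop
endfacet
facet normal 0.103 0.863 -0.494
outer loop
vertex -1.833 -1.89 -3.77
vertex -2.391 -1.616 -3.408
vertex -0.963 -1.141 -2.279
endloop
endfacet
facet normal -0.598 -0.698 -0.394
outer loop
vertex -2.391 -1.616 -3.408
vertex -1.937 -2.279 -2.921
vertex -2.683 -1.731 -2.761
endloop
endfacet
facet normal -0.329 0.944 0.019
outer loop
vertex -2.391 -1.616 -3.408
vertex -2.683 -1.731 -2.761
vertex -0.963 -1.141 -2.279
endloop
endfacet
facet normal -0.597 -0.698 -0.394
outer loop
vertex -2.683 -1.731 -2.761
vertex -1.937 -2.279 -2.921
vertex -2.538 -2.168 -2.207
endloop
endfacet
facet normal -0.404 0.664 0.629
outer loop
vertex -2.683 -1.731 -2.761
vertex -2.538 -2.168 -2.207
vertex -0.963 -1.141 -2.279
endloop
endfacet
facet normal -0.597 -0.699 -0.394
outer loop
vertex -2.538 -2.168 -2.207
vertex -1.937 -2.279 -2.921
vertex -2.041 -2.669 -2.072
endloop
endfacet
facet normal -0.077 0.187 0.979
outer loop
vertex -2.538 -2.168 -2.207
vertex -2.041 -2.669 -2.072
vertex -0.963 -1.141 -2.279
endloop
endfacet
facet normal -0.597 -0.698 -0.394
outer loop
vertex -2.041 -2.669 -2.072
vertex -1.937 -2.279 -2.921
vertex -1.482 -2.943 -2.434
endloop
endfacet
facet normal 0.459 -0.206 0.864
outer loop
vertex -2.041 -2.669 -2.072
vertex -1.482 -2.943 -2.434
vertex -0.963 -1.141 -2.279
endloop
endfacet
facet normal -0.597 -0.699 -0.395
outer loop
vertex -1.482 -2.943 -2.434
vertex -1.937 -2.279 -2.921
vertex -1.19 -2.827 -3.081
endloop
endfacet
facet normal 0.891 -0.287 0.351
outer loop
vertex -1.482 -2.943 -2.434
vertex -1.19 -2.827 -3.081
vertex -0.963 -1.141 -2.279
endloop
endfacet
facet normal -0.597 -0.699 -0.394
outer loop
vertex -1.19 -2.827 -3.081
vertex -1.937 -2.279 -2.921
vertex -1.335 -2.391 -3.635
endloop
endfacet
facet normal 0.966 -0.007 -0.258
outer loop
vertex -1.19 -2.827 -3.081
vertex -1.335 -2.391 -3.635
vertex -0.963 -1.141 -2.279
endloop
endfacet

endsolid


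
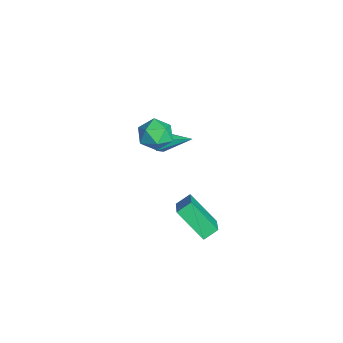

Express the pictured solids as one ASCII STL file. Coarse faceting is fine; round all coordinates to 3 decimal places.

solid 
facet normal -0.469 -0.570 0.675
outer loop
vertex 3.058 -1.318 -1.229
vertex 1.503 -1.139 -2.158
vertex 3.269 -2.085 -1.73
endloop
endfacet
facet normal 0.854 -0.098 0.510
outer loop
vertex 4.277 -0.861 -3.182
vertex 3.058 -1.318 -1.229
vertex 3.269 -2.085 -1.73
endloop
endfacet
facet normal -0.469 -0.570 0.675
outer loop
vertex 3.269 -2.085 -1.73
vertex 1.503 -1.139 -2.158
vertex 1.714 -1.906 -2.659
endloop
endfacet
facet normal 0.224 -0.816 -0.532
outer loop
vertex 1.714 -1.906 -2.659
vertex 4.277 -0.861 -3.182
vertex 3.269 -2.085 -1.73
endloop
endfacet
facet normal -0.224 0.816 0.532
outer loop
vertex 3.058 -1.318 -1.229
vertex 2.511 0.085 -3.61
vertex 1.503 -1.139 -2.158
endloop
endfacet
facet normal 0.854 -0.098 0.510
outer loop
vertex 4.066 -0.094 -2.681
vertex 3.058 -1.318 -1.229
vertex 4.277 -0.861 -3.182
endloop
endfacet
facet normal -0.224 0.816 0.532
outer loop
vertex 4.066 -0.094 -2.681
vertex 2.511 0.085 -3.61
vertex 3.058 -1.318 -1.229
endloop
endfacet
facet normal -0.854 0.098 -0.510
outer loop
vertex 1.503 -1.139 -2.158
vertex 2.511 0.085 -3.61
vertex 1.714 -1.906 -2.659
endloop
endfacet
facet normal 0.224 -0.816 -0.532
outer loop
vertex 2.722 -0.682 -4.111
vertex 4.277 -0.861 -3.182
vertex 1.714 -1.906 -2.659
endloop
endfacet
facet normal -0.854 0.098 -0.510
outer loop
vertex 1.714 -1.906 -2.659
vertex 2.511 0.085 -3.61
vertex 2.722 -0.682 -4.111
endloop
endfacet
facet normal 0.469 0.570 -0.675
outer loop
vertex 2.722 -0.682 -4.111
vertex 4.066 -0.094 -2.681
vertex 4.277 -0.861 -3.182
endloop
endfacet
facet normal 0.469 0.570 -0.675
outer loop
vertex 2.511 0.085 -3.61
vertex 4.066 -0.094 -2.681
vertex 2.722 -0.682 -4.111
endloop
endfacet
facet normal -0.454 -0.779 -0.432
outer loop
vertex -0.637 -2.797 0.537
vertex -0.954 -2.369 0.098
vertex -0.339 -2.637 -0.065
endloop
endfacet
facet normal 0.877 -0.335 0.345
outer loop
vertex -0.637 -2.797 0.537
vertex -0.339 -2.637 -0.065
vertex -0.046 -0.811 0.962
endloop
endfacet
facet normal -0.454 -0.780 -0.431
outer loop
vertex -0.339 -2.637 -0.065
vertex -0.954 -2.369 0.098
vertex -0.657 -2.209 -0.504
endloop
endfacet
facet normal 0.861 0.137 -0.490
outer loop
vertex -0.339 -2.637 -0.065
vertex -0.657 -2.209 -0.504
vertex -0.046 -0.811 0.962
endloop
endfacet
facet normal -0.455 -0.779 -0.431
outer loop
vertex -0.657 -2.209 -0.504
vertex -0.954 -2.369 0.098
vertex -1.271 -1.941 -0.341
endloop
endfacet
facet normal 0.115 0.695 -0.710
outer loop
vertex -0.657 -2.209 -0.504
vertex -1.271 -1.941 -0.341
vertex -0.046 -0.811 0.962
endloop
endfacet
facet normal -0.454 -0.779 -0.432
outer loop
vertex -1.271 -1.941 -0.341
vertex -0.954 -2.369 0.098
vertex -1.569 -2.101 0.261
endloop
endfacet
facet normal -0.617 0.781 -0.098
outer loop
vertex -1.271 -1.941 -0.341
vertex -1.569 -2.101 0.261
vertex -0.046 -0.811 0.962
endloop
endfacet
facet normal -0.454 -0.779 -0.432
outer loop
vertex -1.569 -2.101 0.261
vertex -0.954 -2.369 0.098
vertex -1.252 -2.529 0.7
endloop
endfacet
facet normal -0.601 0.310 0.736
outer loop
vertex -1.569 -2.101 0.261
vertex -1.252 -2.529 0.7
vertex -0.046 -0.811 0.962
endloop
endfacet
facet normal -0.454 -0.779 -0.432
outer loop
vertex -1.252 -2.529 0.7
vertex -0.954 -2.369 0.098
vertex -0.637 -2.797 0.537
endloop
endfacet
facet normal 0.146 -0.248 0.958
outer loop
vertex -1.252 -2.529 0.7
vertex -0.637 -2.797 0.537
vertex -0.046 -0.811 0.962
endloop
endfacet
facet normal -0.835 0.378 0.399
outer loop
vertex 1.017 -2.931 3.46
vertex 1.44 -2.952 4.365
vertex 1.532 -2.141 3.789
endloop
endfacet
facet normal -0.750 0.602 -0.272
outer loop
vertex 1.017 -2.931 3.46
vertex 1.532 -2.141 3.789
vertex 1.633 -2.443 2.843
endloop
endfacet
facet normal -0.719 0.029 -0.695
outer loop
vertex 1.017 -2.931 3.46
vertex 1.633 -2.443 2.843
vertex 1.603 -3.442 2.833
endloop
endfacet
facet normal -0.785 -0.551 -0.284
outer loop
vertex 1.017 -2.931 3.46
vertex 1.603 -3.442 2.833
vertex 1.483 -3.756 3.774
endloop
endfacet
facet normal -0.857 -0.334 0.393
outer loop
vertex 1.017 -2.931 3.46
vertex 1.483 -3.756 3.774
vertex 1.44 -2.952 4.365
endloop
endfacet
facet normal -0.123 0.942 -0.314
outer loop
vertex 1.633 -2.443 2.843
vertex 1.532 -2.141 3.789
vertex 2.437 -2.164 3.366
endloop
endfacet
facet normal -0.262 0.578 0.773
outer loop
vertex 1.532 -2.141 3.789
vertex 1.44 -2.952 4.365
vertex 2.317 -2.478 4.307
endloop
endfacet
facet normal -0.296 -0.576 0.762
outer loop
vertex 1.44 -2.952 4.365
vertex 1.483 -3.756 3.774
vertex 2.287 -3.477 4.297
endloop
endfacet
facet normal -0.179 -0.926 -0.332
outer loop
vertex 1.483 -3.756 3.774
vertex 1.603 -3.442 2.833
vertex 2.388 -3.779 3.351
endloop
endfacet
facet normal -0.073 0.012 -0.997
outer loop
vertex 1.603 -3.442 2.833
vertex 1.633 -2.443 2.843
vertex 2.48 -2.968 2.775
endloop
endfacet
facet normal 0.785 0.551 0.284
outer loop
vertex 2.903 -2.989 3.68
vertex 2.437 -2.164 3.366
vertex 2.317 -2.478 4.307
endloop
endfacet
facet normal 0.719 -0.029 0.695
outer loop
vertex 2.903 -2.989 3.68
vertex 2.317 -2.478 4.307
vertex 2.287 -3.477 4.297
endloop
endfacet
facet normal 0.750 -0.602 0.272
outer loop
vertex 2.903 -2.989 3.68
vertex 2.287 -3.477 4.297
vertex 2.388 -3.779 3.351
endloop
endfacet
facet normal 0.835 -0.378 -0.399
outer loop
vertex 2.903 -2.989 3.68
vertex 2.388 -3.779 3.351
vertex 2.48 -2.968 2.775
endloop
endfacet
facet normal 0.857 0.334 -0.393
outer loop
vertex 2.903 -2.989 3.68
vertex 2.48 -2.968 2.775
vertex 2.437 -2.164 3.366
endloop
endfacet
facet normal 0.179 0.926 0.332
outer loop
vertex 2.317 -2.478 4.307
vertex 2.437 -2.164 3.366
vertex 1.532 -2.141 3.789
endloop
endfacet
facet normal 0.073 -0.012 0.997
outer loop
vertex 2.287 -3.477 4.297
vertex 2.317 -2.478 4.307
vertex 1.44 -2.952 4.365
endloop
endfacet
facet normal 0.123 -0.942 0.314
outer loop
vertex 2.388 -3.779 3.351
vertex 2.287 -3.477 4.297
vertex 1.483 -3.756 3.774
endloop
endfacet
facet normal 0.262 -0.578 -0.773
outer loop
vertex 2.48 -2.968 2.775
vertex 2.388 -3.779 3.351
vertex 1.603 -3.442 2.833
endloop
endfacet
facet normal 0.296 0.576 -0.762
outer loop
vertex 2.437 -2.164 3.366
vertex 2.48 -2.968 2.775
vertex 1.633 -2.443 2.843
endloop
endfacet

endsolid


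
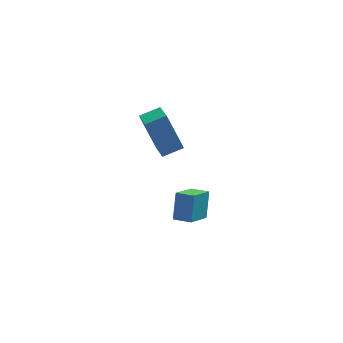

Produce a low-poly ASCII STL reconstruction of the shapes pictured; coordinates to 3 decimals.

solid 
facet normal -0.497 -0.656 0.569
outer loop
vertex 3.085 2.327 -1.911
vertex 2.246 2.795 -2.104
vertex 2.87 1.45 -3.109
endloop
endfacet
facet normal 0.856 -0.478 0.196
outer loop
vertex 3.714 2.565 -4.076
vertex 3.085 2.327 -1.911
vertex 2.87 1.45 -3.109
endloop
endfacet
facet normal -0.497 -0.656 0.569
outer loop
vertex 2.87 1.45 -3.109
vertex 2.246 2.795 -2.104
vertex 2.031 1.918 -3.302
endloop
endfacet
facet normal -0.142 -0.585 -0.799
outer loop
vertex 2.031 1.918 -3.302
vertex 3.714 2.565 -4.076
vertex 2.87 1.45 -3.109
endloop
endfacet
facet normal 0.142 0.585 0.799
outer loop
vertex 3.085 2.327 -1.911
vertex 3.09 3.91 -3.071
vertex 2.246 2.795 -2.104
endloop
endfacet
facet normal 0.856 -0.478 0.196
outer loop
vertex 3.929 3.442 -2.878
vertex 3.085 2.327 -1.911
vertex 3.714 2.565 -4.076
endloop
endfacet
facet normal 0.142 0.585 0.799
outer loop
vertex 3.929 3.442 -2.878
vertex 3.09 3.91 -3.071
vertex 3.085 2.327 -1.911
endloop
endfacet
facet normal -0.856 0.478 -0.196
outer loop
vertex 2.246 2.795 -2.104
vertex 3.09 3.91 -3.071
vertex 2.031 1.918 -3.302
endloop
endfacet
facet normal -0.142 -0.585 -0.799
outer loop
vertex 2.875 3.033 -4.269
vertex 3.714 2.565 -4.076
vertex 2.031 1.918 -3.302
endloop
endfacet
facet normal -0.856 0.478 -0.196
outer loop
vertex 2.031 1.918 -3.302
vertex 3.09 3.91 -3.071
vertex 2.875 3.033 -4.269
endloop
endfacet
facet normal 0.497 0.656 -0.569
outer loop
vertex 2.875 3.033 -4.269
vertex 3.929 3.442 -2.878
vertex 3.714 2.565 -4.076
endloop
endfacet
facet normal 0.497 0.656 -0.569
outer loop
vertex 3.09 3.91 -3.071
vertex 3.929 3.442 -2.878
vertex 2.875 3.033 -4.269
endloop
endfacet
facet normal -0.928 -0.261 -0.266
outer loop
vertex 0.822 2.91 3.435
vertex 0.637 4.416 2.603
vertex 1.553 2.054 1.722
endloop
endfacet
facet normal 0.107 -0.870 0.481
outer loop
vertex 2.583 2.344 2.017
vertex 0.822 2.91 3.435
vertex 1.553 2.054 1.722
endloop
endfacet
facet normal -0.928 -0.261 -0.266
outer loop
vertex 1.553 2.054 1.722
vertex 0.637 4.416 2.603
vertex 1.368 3.56 0.89
endloop
endfacet
facet normal 0.357 -0.418 -0.836
outer loop
vertex 1.368 3.56 0.89
vertex 2.583 2.344 2.017
vertex 1.553 2.054 1.722
endloop
endfacet
facet normal -0.357 0.418 0.836
outer loop
vertex 0.822 2.91 3.435
vertex 1.667 4.706 2.898
vertex 0.637 4.416 2.603
endloop
endfacet
facet normal 0.107 -0.870 0.481
outer loop
vertex 1.852 3.2 3.73
vertex 0.822 2.91 3.435
vertex 2.583 2.344 2.017
endloop
endfacet
facet normal -0.357 0.418 0.836
outer loop
vertex 1.852 3.2 3.73
vertex 1.667 4.706 2.898
vertex 0.822 2.91 3.435
endloop
endfacet
facet normal -0.107 0.870 -0.481
outer loop
vertex 0.637 4.416 2.603
vertex 1.667 4.706 2.898
vertex 1.368 3.56 0.89
endloop
endfacet
facet normal 0.357 -0.418 -0.836
outer loop
vertex 2.398 3.85 1.185
vertex 2.583 2.344 2.017
vertex 1.368 3.56 0.89
endloop
endfacet
facet normal -0.107 0.870 -0.481
outer loop
vertex 1.368 3.56 0.89
vertex 1.667 4.706 2.898
vertex 2.398 3.85 1.185
endloop
endfacet
facet normal 0.928 0.261 0.266
outer loop
vertex 2.398 3.85 1.185
vertex 1.852 3.2 3.73
vertex 2.583 2.344 2.017
endloop
endfacet
facet normal 0.928 0.261 0.266
outer loop
vertex 1.667 4.706 2.898
vertex 1.852 3.2 3.73
vertex 2.398 3.85 1.185
endloop
endfacet

endsolid


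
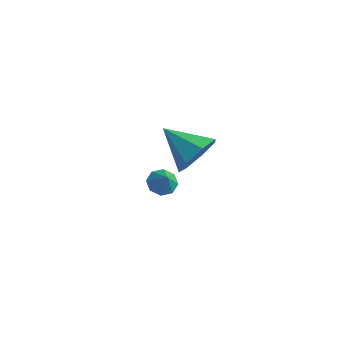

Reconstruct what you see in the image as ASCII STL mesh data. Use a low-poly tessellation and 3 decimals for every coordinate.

solid 
facet normal 0.878 0.106 -0.467
outer loop
vertex 1.43 1.047 3.418
vertex 0.921 1.369 2.534
vertex 1.283 1.961 3.349
endloop
endfacet
facet normal -0.001 0.075 0.997
outer loop
vertex 1.43 1.047 3.418
vertex 1.283 1.961 3.349
vertex -0.721 1.171 3.406
endloop
endfacet
facet normal 0.878 0.106 -0.467
outer loop
vertex 1.283 1.961 3.349
vertex 0.921 1.369 2.534
vertex 0.863 2.429 2.666
endloop
endfacet
facet normal -0.263 0.713 0.650
outer loop
vertex 1.283 1.961 3.349
vertex 0.863 2.429 2.666
vertex -0.721 1.171 3.406
endloop
endfacet
facet normal 0.878 0.106 -0.466
outer loop
vertex 0.863 2.429 2.666
vertex 0.921 1.369 2.534
vertex 0.487 2.099 1.883
endloop
endfacet
facet normal -0.629 0.777 -0.025
outer loop
vertex 0.863 2.429 2.666
vertex 0.487 2.099 1.883
vertex -0.721 1.171 3.406
endloop
endfacet
facet normal 0.878 0.106 -0.467
outer loop
vertex 0.487 2.099 1.883
vertex 0.921 1.369 2.534
vertex 0.438 1.22 1.591
endloop
endfacet
facet normal -0.825 0.219 -0.521
outer loop
vertex 0.487 2.099 1.883
vertex 0.438 1.22 1.591
vertex -0.721 1.171 3.406
endloop
endfacet
facet normal 0.878 0.107 -0.467
outer loop
vertex 0.438 1.22 1.591
vertex 0.921 1.369 2.534
vertex 0.753 0.452 2.008
endloop
endfacet
facet normal -0.703 -0.540 -0.463
outer loop
vertex 0.438 1.22 1.591
vertex 0.753 0.452 2.008
vertex -0.721 1.171 3.406
endloop
endfacet
facet normal 0.878 0.106 -0.466
outer loop
vertex 0.753 0.452 2.008
vertex 0.921 1.369 2.534
vertex 1.194 0.375 2.822
endloop
endfacet
facet normal -0.354 -0.929 0.104
outer loop
vertex 0.753 0.452 2.008
vertex 1.194 0.375 2.822
vertex -0.721 1.171 3.406
endloop
endfacet
facet normal 0.878 0.106 -0.467
outer loop
vertex 1.194 0.375 2.822
vertex 0.921 1.369 2.534
vertex 1.43 1.047 3.418
endloop
endfacet
facet normal -0.042 -0.655 0.755
outer loop
vertex 1.194 0.375 2.822
vertex 1.43 1.047 3.418
vertex -0.721 1.171 3.406
endloop
endfacet
facet normal -0.545 0.257 -0.798
outer loop
vertex -2.581 3.776 -3.304
vertex -3.153 3.758 -2.919
vertex -2.688 4.242 -3.081
endloop
endfacet
facet normal 0.979 0.193 0.066
outer loop
vertex -2.581 3.776 -3.304
vertex -2.688 4.242 -3.081
vertex -2.607 3.502 -2.121
endloop
endfacet
facet normal -0.546 0.257 -0.798
outer loop
vertex -2.688 4.242 -3.081
vertex -3.153 3.758 -2.919
vertex -3.068 4.425 -2.762
endloop
endfacet
facet normal 0.657 0.623 0.425
outer loop
vertex -2.688 4.242 -3.081
vertex -3.068 4.425 -2.762
vertex -2.607 3.502 -2.121
endloop
endfacet
facet normal -0.545 0.257 -0.798
outer loop
vertex -3.068 4.425 -2.762
vertex -3.153 3.758 -2.919
vertex -3.497 4.217 -2.536
endloop
endfacet
facet normal 0.120 0.606 0.786
outer loop
vertex -3.068 4.425 -2.762
vertex -3.497 4.217 -2.536
vertex -2.607 3.502 -2.121
endloop
endfacet
facet normal -0.546 0.256 -0.798
outer loop
vertex -3.497 4.217 -2.536
vertex -3.153 3.758 -2.919
vertex -3.725 3.741 -2.533
endloop
endfacet
facet normal -0.312 0.155 0.937
outer loop
vertex -3.497 4.217 -2.536
vertex -3.725 3.741 -2.533
vertex -2.607 3.502 -2.121
endloop
endfacet
facet normal -0.546 0.256 -0.798
outer loop
vertex -3.725 3.741 -2.533
vertex -3.153 3.758 -2.919
vertex -3.617 3.274 -2.757
endloop
endfacet
facet normal -0.392 -0.470 0.791
outer loop
vertex -3.725 3.741 -2.533
vertex -3.617 3.274 -2.757
vertex -2.607 3.502 -2.121
endloop
endfacet
facet normal -0.546 0.256 -0.798
outer loop
vertex -3.617 3.274 -2.757
vertex -3.153 3.758 -2.919
vertex -3.238 3.092 -3.075
endloop
endfacet
facet normal -0.069 -0.899 0.432
outer loop
vertex -3.617 3.274 -2.757
vertex -3.238 3.092 -3.075
vertex -2.607 3.502 -2.121
endloop
endfacet
facet normal -0.545 0.257 -0.798
outer loop
vertex -3.238 3.092 -3.075
vertex -3.153 3.758 -2.919
vertex -2.808 3.299 -3.302
endloop
endfacet
facet normal 0.464 -0.883 0.073
outer loop
vertex -3.238 3.092 -3.075
vertex -2.808 3.299 -3.302
vertex -2.607 3.502 -2.121
endloop
endfacet
facet normal -0.545 0.256 -0.798
outer loop
vertex -2.808 3.299 -3.302
vertex -3.153 3.758 -2.919
vertex -2.581 3.776 -3.304
endloop
endfacet
facet normal 0.900 -0.429 -0.079
outer loop
vertex -2.808 3.299 -3.302
vertex -2.581 3.776 -3.304
vertex -2.607 3.502 -2.121
endloop
endfacet

endsolid


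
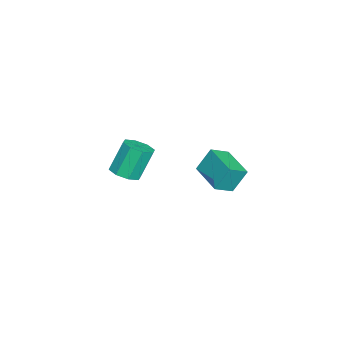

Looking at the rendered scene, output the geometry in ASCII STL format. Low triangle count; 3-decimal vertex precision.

solid 
facet normal 0.325 -0.312 -0.893
outer loop
vertex -0.678 -3.548 -2.904
vertex -1.365 -3.893 -3.034
vertex -1.068 -3.185 -3.173
endloop
endfacet
facet normal 0.683 0.730 -0.005
outer loop
vertex -0.678 -3.548 -2.904
vertex -1.068 -3.185 -3.173
vertex -1.228 -3.022 -1.395
endloop
endfacet
facet normal 0.683 0.730 -0.005
outer loop
vertex -1.228 -3.022 -1.395
vertex -1.068 -3.185 -3.173
vertex -1.618 -2.659 -1.664
endloop
endfacet
facet normal -0.326 0.311 0.893
outer loop
vertex -1.228 -3.022 -1.395
vertex -1.618 -2.659 -1.664
vertex -1.915 -3.367 -1.526
endloop
endfacet
facet normal 0.326 -0.312 -0.892
outer loop
vertex -1.068 -3.185 -3.173
vertex -1.365 -3.893 -3.034
vertex -1.632 -3.237 -3.361
endloop
endfacet
facet normal 0.020 0.946 -0.322
outer loop
vertex -1.068 -3.185 -3.173
vertex -1.632 -3.237 -3.361
vertex -1.618 -2.659 -1.664
endloop
endfacet
facet normal 0.020 0.946 -0.322
outer loop
vertex -1.618 -2.659 -1.664
vertex -1.632 -3.237 -3.361
vertex -2.182 -2.711 -1.852
endloop
endfacet
facet normal -0.326 0.311 0.893
outer loop
vertex -1.618 -2.659 -1.664
vertex -2.182 -2.711 -1.852
vertex -1.915 -3.367 -1.526
endloop
endfacet
facet normal 0.325 -0.313 -0.893
outer loop
vertex -1.632 -3.237 -3.361
vertex -1.365 -3.893 -3.034
vertex -2.04 -3.673 -3.357
endloop
endfacet
facet normal -0.654 0.608 -0.450
outer loop
vertex -1.632 -3.237 -3.361
vertex -2.04 -3.673 -3.357
vertex -2.182 -2.711 -1.852
endloop
endfacet
facet normal -0.654 0.608 -0.450
outer loop
vertex -2.182 -2.711 -1.852
vertex -2.04 -3.673 -3.357
vertex -2.59 -3.147 -1.848
endloop
endfacet
facet normal -0.324 0.312 0.893
outer loop
vertex -2.182 -2.711 -1.852
vertex -2.59 -3.147 -1.848
vertex -1.915 -3.367 -1.526
endloop
endfacet
facet normal 0.326 -0.310 -0.893
outer loop
vertex -2.04 -3.673 -3.357
vertex -1.365 -3.893 -3.034
vertex -2.052 -4.238 -3.165
endloop
endfacet
facet normal -0.945 -0.087 -0.314
outer loop
vertex -2.04 -3.673 -3.357
vertex -2.052 -4.238 -3.165
vertex -2.59 -3.147 -1.848
endloop
endfacet
facet normal -0.945 -0.087 -0.314
outer loop
vertex -2.59 -3.147 -1.848
vertex -2.052 -4.238 -3.165
vertex -2.602 -3.712 -1.656
endloop
endfacet
facet normal -0.325 0.310 0.893
outer loop
vertex -2.59 -3.147 -1.848
vertex -2.602 -3.712 -1.656
vertex -1.915 -3.367 -1.526
endloop
endfacet
facet normal 0.326 -0.311 -0.893
outer loop
vertex -2.052 -4.238 -3.165
vertex -1.365 -3.893 -3.034
vertex -1.662 -4.601 -2.896
endloop
endfacet
facet normal -0.683 -0.730 0.005
outer loop
vertex -2.052 -4.238 -3.165
vertex -1.662 -4.601 -2.896
vertex -2.602 -3.712 -1.656
endloop
endfacet
facet normal -0.683 -0.730 0.005
outer loop
vertex -2.602 -3.712 -1.656
vertex -1.662 -4.601 -2.896
vertex -2.212 -4.075 -1.387
endloop
endfacet
facet normal -0.325 0.312 0.893
outer loop
vertex -2.602 -3.712 -1.656
vertex -2.212 -4.075 -1.387
vertex -1.915 -3.367 -1.526
endloop
endfacet
facet normal 0.326 -0.311 -0.893
outer loop
vertex -1.662 -4.601 -2.896
vertex -1.365 -3.893 -3.034
vertex -1.098 -4.549 -2.708
endloop
endfacet
facet normal -0.020 -0.946 0.322
outer loop
vertex -1.662 -4.601 -2.896
vertex -1.098 -4.549 -2.708
vertex -2.212 -4.075 -1.387
endloop
endfacet
facet normal -0.020 -0.946 0.322
outer loop
vertex -2.212 -4.075 -1.387
vertex -1.098 -4.549 -2.708
vertex -1.648 -4.023 -1.199
endloop
endfacet
facet normal -0.326 0.312 0.892
outer loop
vertex -2.212 -4.075 -1.387
vertex -1.648 -4.023 -1.199
vertex -1.915 -3.367 -1.526
endloop
endfacet
facet normal 0.324 -0.312 -0.893
outer loop
vertex -1.098 -4.549 -2.708
vertex -1.365 -3.893 -3.034
vertex -0.69 -4.113 -2.712
endloop
endfacet
facet normal 0.654 -0.608 0.450
outer loop
vertex -1.098 -4.549 -2.708
vertex -0.69 -4.113 -2.712
vertex -1.648 -4.023 -1.199
endloop
endfacet
facet normal 0.654 -0.608 0.450
outer loop
vertex -1.648 -4.023 -1.199
vertex -0.69 -4.113 -2.712
vertex -1.24 -3.587 -1.203
endloop
endfacet
facet normal -0.325 0.313 0.893
outer loop
vertex -1.648 -4.023 -1.199
vertex -1.24 -3.587 -1.203
vertex -1.915 -3.367 -1.526
endloop
endfacet
facet normal 0.325 -0.310 -0.893
outer loop
vertex -0.69 -4.113 -2.712
vertex -1.365 -3.893 -3.034
vertex -0.678 -3.548 -2.904
endloop
endfacet
facet normal 0.945 0.087 0.314
outer loop
vertex -0.69 -4.113 -2.712
vertex -0.678 -3.548 -2.904
vertex -1.24 -3.587 -1.203
endloop
endfacet
facet normal 0.945 0.087 0.314
outer loop
vertex -1.24 -3.587 -1.203
vertex -0.678 -3.548 -2.904
vertex -1.228 -3.022 -1.395
endloop
endfacet
facet normal -0.326 0.310 0.893
outer loop
vertex -1.24 -3.587 -1.203
vertex -1.228 -3.022 -1.395
vertex -1.915 -3.367 -1.526
endloop
endfacet
facet normal -0.620 0.629 -0.470
outer loop
vertex 2.249 1.496 1.671
vertex 3.473 2.533 1.445
vertex 2.514 0.949 0.589
endloop
endfacet
facet normal -0.755 -0.640 0.139
outer loop
vertex 3.127 0.327 1.055
vertex 2.249 1.496 1.671
vertex 2.514 0.949 0.589
endloop
endfacet
facet normal -0.620 0.629 -0.470
outer loop
vertex 2.514 0.949 0.589
vertex 3.473 2.533 1.445
vertex 3.738 1.987 0.364
endloop
endfacet
facet normal 0.214 -0.442 -0.871
outer loop
vertex 3.738 1.987 0.364
vertex 3.127 0.327 1.055
vertex 2.514 0.949 0.589
endloop
endfacet
facet normal -0.214 0.442 0.871
outer loop
vertex 2.249 1.496 1.671
vertex 4.086 1.911 1.911
vertex 3.473 2.533 1.445
endloop
endfacet
facet normal -0.756 -0.640 0.138
outer loop
vertex 2.862 0.873 2.136
vertex 2.249 1.496 1.671
vertex 3.127 0.327 1.055
endloop
endfacet
facet normal -0.213 0.441 0.872
outer loop
vertex 2.862 0.873 2.136
vertex 4.086 1.911 1.911
vertex 2.249 1.496 1.671
endloop
endfacet
facet normal 0.755 0.641 -0.138
outer loop
vertex 3.473 2.533 1.445
vertex 4.086 1.911 1.911
vertex 3.738 1.987 0.364
endloop
endfacet
facet normal 0.213 -0.441 -0.872
outer loop
vertex 4.351 1.364 0.829
vertex 3.127 0.327 1.055
vertex 3.738 1.987 0.364
endloop
endfacet
facet normal 0.756 0.640 -0.139
outer loop
vertex 3.738 1.987 0.364
vertex 4.086 1.911 1.911
vertex 4.351 1.364 0.829
endloop
endfacet
facet normal 0.620 -0.629 0.470
outer loop
vertex 4.351 1.364 0.829
vertex 2.862 0.873 2.136
vertex 3.127 0.327 1.055
endloop
endfacet
facet normal 0.620 -0.629 0.470
outer loop
vertex 4.086 1.911 1.911
vertex 2.862 0.873 2.136
vertex 4.351 1.364 0.829
endloop
endfacet

endsolid


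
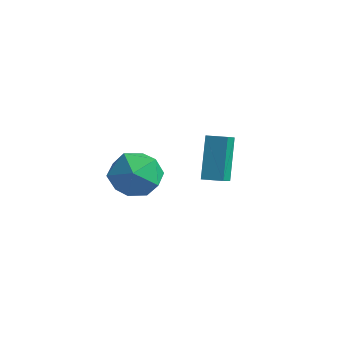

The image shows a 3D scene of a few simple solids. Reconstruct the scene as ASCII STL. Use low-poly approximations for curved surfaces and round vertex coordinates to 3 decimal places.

solid 
facet normal 0.196 0.870 0.452
outer loop
vertex -0.06 -1.981 0.98
vertex -0.981 -2.153 1.709
vertex 0.097 -2.552 2.01
endloop
endfacet
facet normal 0.793 0.576 0.198
outer loop
vertex -0.06 -1.981 0.98
vertex 0.097 -2.552 2.01
vertex 0.63 -2.947 1.025
endloop
endfacet
facet normal 0.713 0.486 -0.505
outer loop
vertex -0.06 -1.981 0.98
vertex 0.63 -2.947 1.025
vertex -0.118 -2.794 0.115
endloop
endfacet
facet normal 0.066 0.725 -0.686
outer loop
vertex -0.06 -1.981 0.98
vertex -0.118 -2.794 0.115
vertex -1.114 -2.303 0.538
endloop
endfacet
facet normal -0.254 0.962 -0.094
outer loop
vertex -0.06 -1.981 0.98
vertex -1.114 -2.303 0.538
vertex -0.981 -2.153 1.709
endloop
endfacet
facet normal 0.865 -0.070 0.496
outer loop
vertex 0.63 -2.947 1.025
vertex 0.097 -2.552 2.01
vertex 0.134 -3.717 1.782
endloop
endfacet
facet normal -0.102 0.408 0.907
outer loop
vertex 0.097 -2.552 2.01
vertex -0.981 -2.153 1.709
vertex -0.862 -3.226 2.205
endloop
endfacet
facet normal -0.830 0.557 0.023
outer loop
vertex -0.981 -2.153 1.709
vertex -1.114 -2.303 0.538
vertex -1.61 -3.073 1.295
endloop
endfacet
facet normal -0.312 0.173 -0.934
outer loop
vertex -1.114 -2.303 0.538
vertex -0.118 -2.794 0.115
vertex -1.077 -3.468 0.31
endloop
endfacet
facet normal 0.736 -0.215 -0.641
outer loop
vertex -0.118 -2.794 0.115
vertex 0.63 -2.947 1.025
vertex 0.001 -3.867 0.611
endloop
endfacet
facet normal -0.066 -0.725 0.686
outer loop
vertex -0.92 -4.039 1.34
vertex 0.134 -3.717 1.782
vertex -0.862 -3.226 2.205
endloop
endfacet
facet normal -0.713 -0.486 0.505
outer loop
vertex -0.92 -4.039 1.34
vertex -0.862 -3.226 2.205
vertex -1.61 -3.073 1.295
endloop
endfacet
facet normal -0.793 -0.576 -0.198
outer loop
vertex -0.92 -4.039 1.34
vertex -1.61 -3.073 1.295
vertex -1.077 -3.468 0.31
endloop
endfacet
facet normal -0.196 -0.870 -0.452
outer loop
vertex -0.92 -4.039 1.34
vertex -1.077 -3.468 0.31
vertex 0.001 -3.867 0.611
endloop
endfacet
facet normal 0.254 -0.962 0.094
outer loop
vertex -0.92 -4.039 1.34
vertex 0.001 -3.867 0.611
vertex 0.134 -3.717 1.782
endloop
endfacet
facet normal 0.312 -0.173 0.934
outer loop
vertex -0.862 -3.226 2.205
vertex 0.134 -3.717 1.782
vertex 0.097 -2.552 2.01
endloop
endfacet
facet normal -0.736 0.215 0.641
outer loop
vertex -1.61 -3.073 1.295
vertex -0.862 -3.226 2.205
vertex -0.981 -2.153 1.709
endloop
endfacet
facet normal -0.865 0.070 -0.496
outer loop
vertex -1.077 -3.468 0.31
vertex -1.61 -3.073 1.295
vertex -1.114 -2.303 0.538
endloop
endfacet
facet normal 0.102 -0.408 -0.907
outer loop
vertex 0.001 -3.867 0.611
vertex -1.077 -3.468 0.31
vertex -0.118 -2.794 0.115
endloop
endfacet
facet normal 0.830 -0.557 -0.023
outer loop
vertex 0.134 -3.717 1.782
vertex 0.001 -3.867 0.611
vertex 0.63 -2.947 1.025
endloop
endfacet
facet normal -0.286 0.410 0.866
outer loop
vertex -0.87 1.03 1.434
vertex -0.098 1.425 1.502
vertex -1.217 1.788 0.96
endloop
endfacet
facet normal -0.887 -0.455 -0.078
outer loop
vertex -0.622 0.935 -0.842
vertex -0.87 1.03 1.434
vertex -1.217 1.788 0.96
endloop
endfacet
facet normal -0.286 0.411 0.866
outer loop
vertex -1.217 1.788 0.96
vertex -0.098 1.425 1.502
vertex -0.445 2.184 1.027
endloop
endfacet
facet normal -0.363 0.790 -0.494
outer loop
vertex -0.445 2.184 1.027
vertex -0.622 0.935 -0.842
vertex -1.217 1.788 0.96
endloop
endfacet
facet normal 0.361 -0.791 0.494
outer loop
vertex -0.87 1.03 1.434
vertex 0.497 0.572 -0.3
vertex -0.098 1.425 1.502
endloop
endfacet
facet normal -0.887 -0.454 -0.078
outer loop
vertex -0.275 0.176 -0.367
vertex -0.87 1.03 1.434
vertex -0.622 0.935 -0.842
endloop
endfacet
facet normal 0.362 -0.790 0.494
outer loop
vertex -0.275 0.176 -0.367
vertex 0.497 0.572 -0.3
vertex -0.87 1.03 1.434
endloop
endfacet
facet normal 0.887 0.454 0.078
outer loop
vertex -0.098 1.425 1.502
vertex 0.497 0.572 -0.3
vertex -0.445 2.184 1.027
endloop
endfacet
facet normal -0.361 0.791 -0.494
outer loop
vertex 0.15 1.33 -0.774
vertex -0.622 0.935 -0.842
vertex -0.445 2.184 1.027
endloop
endfacet
facet normal 0.887 0.455 0.078
outer loop
vertex -0.445 2.184 1.027
vertex 0.497 0.572 -0.3
vertex 0.15 1.33 -0.774
endloop
endfacet
facet normal 0.286 -0.411 -0.866
outer loop
vertex 0.15 1.33 -0.774
vertex -0.275 0.176 -0.367
vertex -0.622 0.935 -0.842
endloop
endfacet
facet normal 0.286 -0.411 -0.866
outer loop
vertex 0.497 0.572 -0.3
vertex -0.275 0.176 -0.367
vertex 0.15 1.33 -0.774
endloop
endfacet

endsolid


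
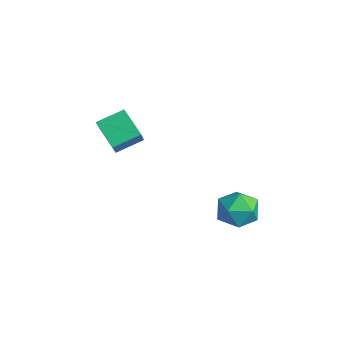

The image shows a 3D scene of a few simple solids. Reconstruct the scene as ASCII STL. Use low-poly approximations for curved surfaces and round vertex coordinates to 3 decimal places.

solid 
facet normal -0.825 -0.097 0.557
outer loop
vertex -3.215 -4.464 2.346
vertex -3.041 -3.273 2.811
vertex -3.978 -3.946 1.306
endloop
endfacet
facet normal -0.135 -0.923 -0.361
outer loop
vertex -2.799 -3.807 0.509
vertex -3.215 -4.464 2.346
vertex -3.978 -3.946 1.306
endloop
endfacet
facet normal -0.825 -0.097 0.557
outer loop
vertex -3.978 -3.946 1.306
vertex -3.041 -3.273 2.811
vertex -3.804 -2.755 1.771
endloop
endfacet
facet normal -0.550 0.372 -0.748
outer loop
vertex -3.804 -2.755 1.771
vertex -2.799 -3.807 0.509
vertex -3.978 -3.946 1.306
endloop
endfacet
facet normal 0.550 -0.372 0.748
outer loop
vertex -3.215 -4.464 2.346
vertex -1.862 -3.134 2.014
vertex -3.041 -3.273 2.811
endloop
endfacet
facet normal -0.135 -0.923 -0.361
outer loop
vertex -2.036 -4.325 1.549
vertex -3.215 -4.464 2.346
vertex -2.799 -3.807 0.509
endloop
endfacet
facet normal 0.550 -0.372 0.748
outer loop
vertex -2.036 -4.325 1.549
vertex -1.862 -3.134 2.014
vertex -3.215 -4.464 2.346
endloop
endfacet
facet normal 0.135 0.923 0.361
outer loop
vertex -3.041 -3.273 2.811
vertex -1.862 -3.134 2.014
vertex -3.804 -2.755 1.771
endloop
endfacet
facet normal -0.550 0.372 -0.748
outer loop
vertex -2.625 -2.616 0.974
vertex -2.799 -3.807 0.509
vertex -3.804 -2.755 1.771
endloop
endfacet
facet normal 0.135 0.923 0.361
outer loop
vertex -3.804 -2.755 1.771
vertex -1.862 -3.134 2.014
vertex -2.625 -2.616 0.974
endloop
endfacet
facet normal 0.825 0.097 -0.557
outer loop
vertex -2.625 -2.616 0.974
vertex -2.036 -4.325 1.549
vertex -2.799 -3.807 0.509
endloop
endfacet
facet normal 0.825 0.097 -0.557
outer loop
vertex -1.862 -3.134 2.014
vertex -2.036 -4.325 1.549
vertex -2.625 -2.616 0.974
endloop
endfacet
facet normal -0.473 0.874 0.113
outer loop
vertex 1.476 -0.161 -1.337
vertex 1.128 -0.461 -0.474
vertex 1.985 0.009 -0.519
endloop
endfacet
facet normal 0.121 0.954 -0.274
outer loop
vertex 1.476 -0.161 -1.337
vertex 1.985 0.009 -0.519
vertex 2.447 -0.282 -1.33
endloop
endfacet
facet normal 0.072 0.530 -0.845
outer loop
vertex 1.476 -0.161 -1.337
vertex 2.447 -0.282 -1.33
vertex 1.876 -0.932 -1.786
endloop
endfacet
facet normal -0.553 0.186 -0.812
outer loop
vertex 1.476 -0.161 -1.337
vertex 1.876 -0.932 -1.786
vertex 1.061 -1.043 -1.257
endloop
endfacet
facet normal -0.890 0.399 -0.220
outer loop
vertex 1.476 -0.161 -1.337
vertex 1.061 -1.043 -1.257
vertex 1.128 -0.461 -0.474
endloop
endfacet
facet normal 0.672 0.731 0.121
outer loop
vertex 2.447 -0.282 -1.33
vertex 1.985 0.009 -0.519
vertex 2.699 -0.657 -0.463
endloop
endfacet
facet normal -0.290 0.599 0.746
outer loop
vertex 1.985 0.009 -0.519
vertex 1.128 -0.461 -0.474
vertex 1.884 -0.768 0.066
endloop
endfacet
facet normal -0.964 -0.168 0.207
outer loop
vertex 1.128 -0.461 -0.474
vertex 1.061 -1.043 -1.257
vertex 1.313 -1.418 -0.39
endloop
endfacet
facet normal -0.418 -0.511 -0.751
outer loop
vertex 1.061 -1.043 -1.257
vertex 1.876 -0.932 -1.786
vertex 1.775 -1.709 -1.201
endloop
endfacet
facet normal 0.592 0.044 -0.804
outer loop
vertex 1.876 -0.932 -1.786
vertex 2.447 -0.282 -1.33
vertex 2.632 -1.239 -1.246
endloop
endfacet
facet normal 0.553 -0.186 0.812
outer loop
vertex 2.284 -1.539 -0.383
vertex 2.699 -0.657 -0.463
vertex 1.884 -0.768 0.066
endloop
endfacet
facet normal -0.072 -0.530 0.845
outer loop
vertex 2.284 -1.539 -0.383
vertex 1.884 -0.768 0.066
vertex 1.313 -1.418 -0.39
endloop
endfacet
facet normal -0.121 -0.954 0.274
outer loop
vertex 2.284 -1.539 -0.383
vertex 1.313 -1.418 -0.39
vertex 1.775 -1.709 -1.201
endloop
endfacet
facet normal 0.473 -0.874 -0.113
outer loop
vertex 2.284 -1.539 -0.383
vertex 1.775 -1.709 -1.201
vertex 2.632 -1.239 -1.246
endloop
endfacet
facet normal 0.890 -0.399 0.220
outer loop
vertex 2.284 -1.539 -0.383
vertex 2.632 -1.239 -1.246
vertex 2.699 -0.657 -0.463
endloop
endfacet
facet normal 0.418 0.511 0.751
outer loop
vertex 1.884 -0.768 0.066
vertex 2.699 -0.657 -0.463
vertex 1.985 0.009 -0.519
endloop
endfacet
facet normal -0.592 -0.044 0.804
outer loop
vertex 1.313 -1.418 -0.39
vertex 1.884 -0.768 0.066
vertex 1.128 -0.461 -0.474
endloop
endfacet
facet normal -0.672 -0.731 -0.121
outer loop
vertex 1.775 -1.709 -1.201
vertex 1.313 -1.418 -0.39
vertex 1.061 -1.043 -1.257
endloop
endfacet
facet normal 0.290 -0.599 -0.746
outer loop
vertex 2.632 -1.239 -1.246
vertex 1.775 -1.709 -1.201
vertex 1.876 -0.932 -1.786
endloop
endfacet
facet normal 0.964 0.168 -0.207
outer loop
vertex 2.699 -0.657 -0.463
vertex 2.632 -1.239 -1.246
vertex 2.447 -0.282 -1.33
endloop
endfacet

endsolid


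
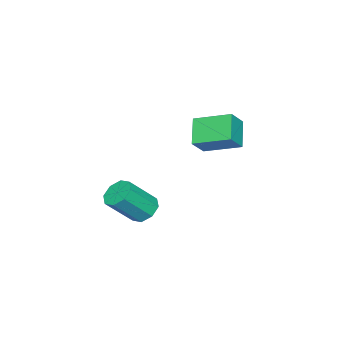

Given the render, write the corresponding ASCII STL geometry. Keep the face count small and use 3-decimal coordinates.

solid 
facet normal -0.552 0.414 -0.724
outer loop
vertex 3.016 -2.269 -4.445
vertex 2.47 -2.997 -4.445
vertex 2.483 -2.203 -4.001
endloop
endfacet
facet normal 0.332 0.905 0.264
outer loop
vertex 3.016 -2.269 -4.445
vertex 2.483 -2.203 -4.001
vertex 4.196 -3.155 -2.895
endloop
endfacet
facet normal 0.333 0.905 0.264
outer loop
vertex 4.196 -3.155 -2.895
vertex 2.483 -2.203 -4.001
vertex 3.664 -3.089 -2.451
endloop
endfacet
facet normal 0.552 -0.414 0.723
outer loop
vertex 4.196 -3.155 -2.895
vertex 3.664 -3.089 -2.451
vertex 3.65 -3.883 -2.895
endloop
endfacet
facet normal -0.552 0.414 -0.724
outer loop
vertex 2.483 -2.203 -4.001
vertex 2.47 -2.997 -4.445
vertex 1.943 -2.602 -3.817
endloop
endfacet
facet normal -0.306 0.707 0.637
outer loop
vertex 2.483 -2.203 -4.001
vertex 1.943 -2.602 -3.817
vertex 3.664 -3.089 -2.451
endloop
endfacet
facet normal -0.305 0.708 0.637
outer loop
vertex 3.664 -3.089 -2.451
vertex 1.943 -2.602 -3.817
vertex 3.123 -3.487 -2.268
endloop
endfacet
facet normal 0.550 -0.415 0.725
outer loop
vertex 3.664 -3.089 -2.451
vertex 3.123 -3.487 -2.268
vertex 3.65 -3.883 -2.895
endloop
endfacet
facet normal -0.552 0.415 -0.724
outer loop
vertex 1.943 -2.602 -3.817
vertex 2.47 -2.997 -4.445
vertex 1.711 -3.232 -4.001
endloop
endfacet
facet normal -0.765 0.096 0.637
outer loop
vertex 1.943 -2.602 -3.817
vertex 1.711 -3.232 -4.001
vertex 3.123 -3.487 -2.268
endloop
endfacet
facet normal -0.765 0.096 0.637
outer loop
vertex 3.123 -3.487 -2.268
vertex 1.711 -3.232 -4.001
vertex 2.891 -4.118 -2.451
endloop
endfacet
facet normal 0.552 -0.413 0.725
outer loop
vertex 3.123 -3.487 -2.268
vertex 2.891 -4.118 -2.451
vertex 3.65 -3.883 -2.895
endloop
endfacet
facet normal -0.552 0.414 -0.724
outer loop
vertex 1.711 -3.232 -4.001
vertex 2.47 -2.997 -4.445
vertex 1.924 -3.725 -4.445
endloop
endfacet
facet normal -0.776 -0.573 0.264
outer loop
vertex 1.711 -3.232 -4.001
vertex 1.924 -3.725 -4.445
vertex 2.891 -4.118 -2.451
endloop
endfacet
facet normal -0.776 -0.573 0.264
outer loop
vertex 2.891 -4.118 -2.451
vertex 1.924 -3.725 -4.445
vertex 3.104 -4.611 -2.895
endloop
endfacet
facet normal 0.552 -0.414 0.724
outer loop
vertex 2.891 -4.118 -2.451
vertex 3.104 -4.611 -2.895
vertex 3.65 -3.883 -2.895
endloop
endfacet
facet normal -0.552 0.414 -0.723
outer loop
vertex 1.924 -3.725 -4.445
vertex 2.47 -2.997 -4.445
vertex 2.456 -3.791 -4.889
endloop
endfacet
facet normal -0.333 -0.905 -0.264
outer loop
vertex 1.924 -3.725 -4.445
vertex 2.456 -3.791 -4.889
vertex 3.104 -4.611 -2.895
endloop
endfacet
facet normal -0.332 -0.905 -0.264
outer loop
vertex 3.104 -4.611 -2.895
vertex 2.456 -3.791 -4.889
vertex 3.637 -4.677 -3.339
endloop
endfacet
facet normal 0.552 -0.414 0.724
outer loop
vertex 3.104 -4.611 -2.895
vertex 3.637 -4.677 -3.339
vertex 3.65 -3.883 -2.895
endloop
endfacet
facet normal -0.550 0.415 -0.725
outer loop
vertex 2.456 -3.791 -4.889
vertex 2.47 -2.997 -4.445
vertex 2.997 -3.393 -5.072
endloop
endfacet
facet normal 0.305 -0.708 -0.637
outer loop
vertex 2.456 -3.791 -4.889
vertex 2.997 -3.393 -5.072
vertex 3.637 -4.677 -3.339
endloop
endfacet
facet normal 0.306 -0.708 -0.637
outer loop
vertex 3.637 -4.677 -3.339
vertex 2.997 -3.393 -5.072
vertex 4.177 -4.278 -3.523
endloop
endfacet
facet normal 0.552 -0.414 0.724
outer loop
vertex 3.637 -4.677 -3.339
vertex 4.177 -4.278 -3.523
vertex 3.65 -3.883 -2.895
endloop
endfacet
facet normal -0.552 0.413 -0.725
outer loop
vertex 2.997 -3.393 -5.072
vertex 2.47 -2.997 -4.445
vertex 3.229 -2.762 -4.889
endloop
endfacet
facet normal 0.765 -0.096 -0.637
outer loop
vertex 2.997 -3.393 -5.072
vertex 3.229 -2.762 -4.889
vertex 4.177 -4.278 -3.523
endloop
endfacet
facet normal 0.765 -0.096 -0.637
outer loop
vertex 4.177 -4.278 -3.523
vertex 3.229 -2.762 -4.889
vertex 4.409 -3.648 -3.339
endloop
endfacet
facet normal 0.552 -0.415 0.724
outer loop
vertex 4.177 -4.278 -3.523
vertex 4.409 -3.648 -3.339
vertex 3.65 -3.883 -2.895
endloop
endfacet
facet normal -0.552 0.414 -0.724
outer loop
vertex 3.229 -2.762 -4.889
vertex 2.47 -2.997 -4.445
vertex 3.016 -2.269 -4.445
endloop
endfacet
facet normal 0.776 0.573 -0.264
outer loop
vertex 3.229 -2.762 -4.889
vertex 3.016 -2.269 -4.445
vertex 4.409 -3.648 -3.339
endloop
endfacet
facet normal 0.776 0.573 -0.264
outer loop
vertex 4.409 -3.648 -3.339
vertex 3.016 -2.269 -4.445
vertex 4.196 -3.155 -2.895
endloop
endfacet
facet normal 0.552 -0.414 0.724
outer loop
vertex 4.409 -3.648 -3.339
vertex 4.196 -3.155 -2.895
vertex 3.65 -3.883 -2.895
endloop
endfacet
facet normal -0.677 -0.331 0.657
outer loop
vertex -2.678 -3.084 -0.281
vertex -3.022 -1.03 0.399
vertex -3.677 -2.935 -1.236
endloop
endfacet
facet normal 0.157 -0.938 -0.310
outer loop
vertex -2.478 -2.35 -2.399
vertex -2.678 -3.084 -0.281
vertex -3.677 -2.935 -1.236
endloop
endfacet
facet normal -0.677 -0.331 0.657
outer loop
vertex -3.677 -2.935 -1.236
vertex -3.022 -1.03 0.399
vertex -4.021 -0.881 -0.556
endloop
endfacet
facet normal -0.719 0.107 -0.687
outer loop
vertex -4.021 -0.881 -0.556
vertex -2.478 -2.35 -2.399
vertex -3.677 -2.935 -1.236
endloop
endfacet
facet normal 0.719 -0.107 0.687
outer loop
vertex -2.678 -3.084 -0.281
vertex -1.823 -0.445 -0.764
vertex -3.022 -1.03 0.399
endloop
endfacet
facet normal 0.157 -0.938 -0.310
outer loop
vertex -1.479 -2.499 -1.444
vertex -2.678 -3.084 -0.281
vertex -2.478 -2.35 -2.399
endloop
endfacet
facet normal 0.719 -0.107 0.687
outer loop
vertex -1.479 -2.499 -1.444
vertex -1.823 -0.445 -0.764
vertex -2.678 -3.084 -0.281
endloop
endfacet
facet normal -0.157 0.938 0.310
outer loop
vertex -3.022 -1.03 0.399
vertex -1.823 -0.445 -0.764
vertex -4.021 -0.881 -0.556
endloop
endfacet
facet normal -0.719 0.107 -0.687
outer loop
vertex -2.822 -0.296 -1.719
vertex -2.478 -2.35 -2.399
vertex -4.021 -0.881 -0.556
endloop
endfacet
facet normal -0.157 0.938 0.310
outer loop
vertex -4.021 -0.881 -0.556
vertex -1.823 -0.445 -0.764
vertex -2.822 -0.296 -1.719
endloop
endfacet
facet normal 0.677 0.331 -0.657
outer loop
vertex -2.822 -0.296 -1.719
vertex -1.479 -2.499 -1.444
vertex -2.478 -2.35 -2.399
endloop
endfacet
facet normal 0.677 0.331 -0.657
outer loop
vertex -1.823 -0.445 -0.764
vertex -1.479 -2.499 -1.444
vertex -2.822 -0.296 -1.719
endloop
endfacet

endsolid
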